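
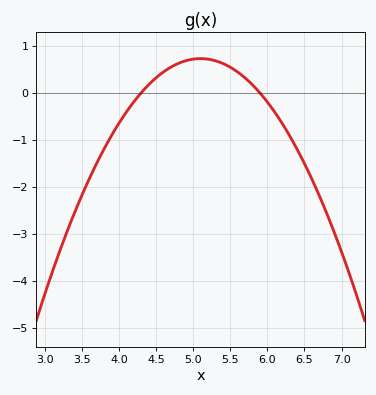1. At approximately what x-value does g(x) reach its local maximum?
5.1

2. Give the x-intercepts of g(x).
4.3, 5.9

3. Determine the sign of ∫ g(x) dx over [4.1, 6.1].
positive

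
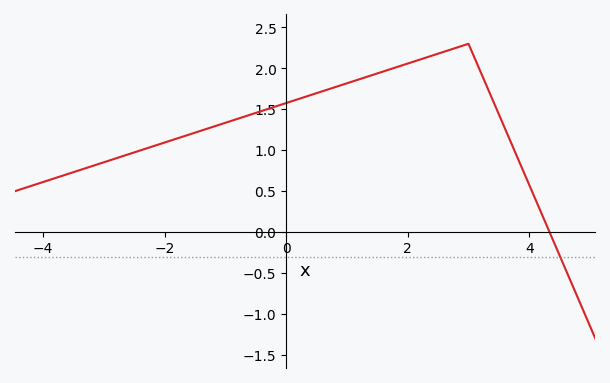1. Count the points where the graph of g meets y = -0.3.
1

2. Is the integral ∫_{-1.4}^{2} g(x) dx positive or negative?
positive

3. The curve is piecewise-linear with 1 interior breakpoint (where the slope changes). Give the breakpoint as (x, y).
(3, 2.3)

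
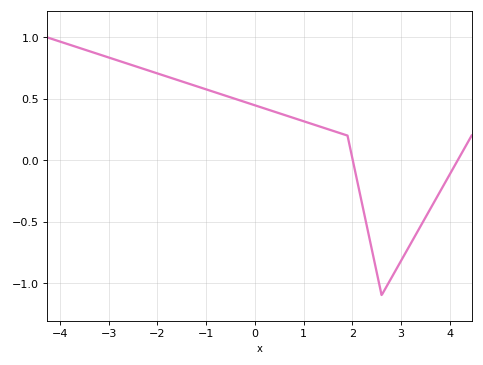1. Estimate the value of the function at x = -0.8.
0.55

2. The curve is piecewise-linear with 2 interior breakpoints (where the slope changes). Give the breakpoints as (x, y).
(1.9, 0.2); (2.6, -1.1)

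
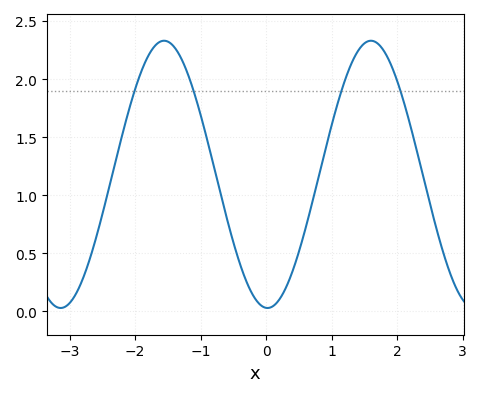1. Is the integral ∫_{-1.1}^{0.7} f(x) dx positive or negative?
positive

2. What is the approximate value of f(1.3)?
2.15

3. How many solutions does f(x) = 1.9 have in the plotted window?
4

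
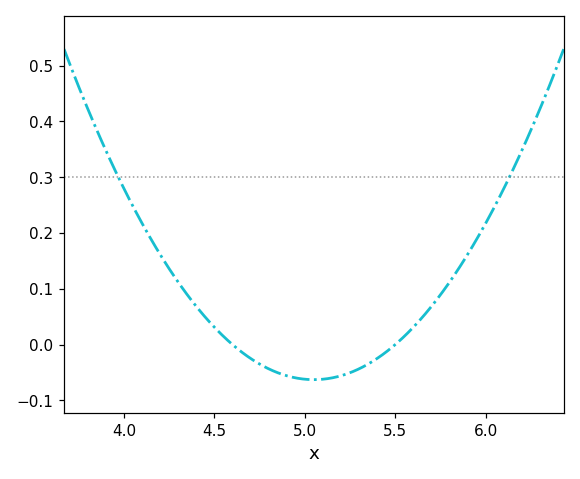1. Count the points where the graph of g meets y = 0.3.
2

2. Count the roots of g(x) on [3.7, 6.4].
2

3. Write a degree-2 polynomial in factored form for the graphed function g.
y = 0.31(x - 4.6)(x - 5.5)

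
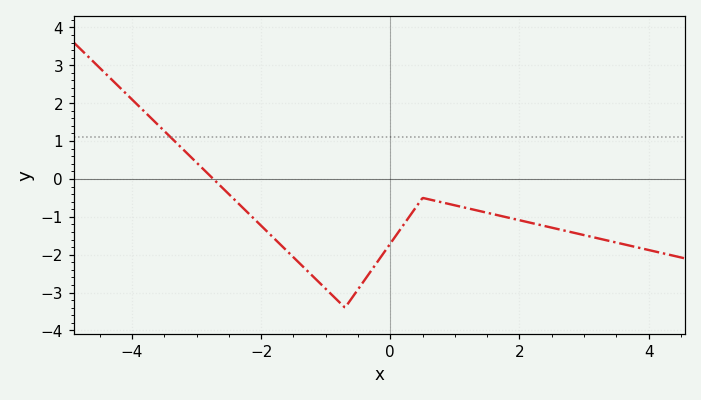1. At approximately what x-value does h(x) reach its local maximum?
0.503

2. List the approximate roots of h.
-2.74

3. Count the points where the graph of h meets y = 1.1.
1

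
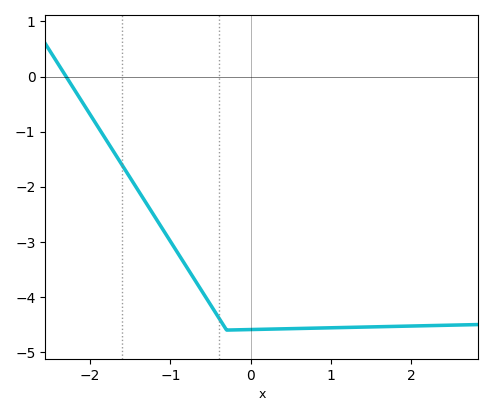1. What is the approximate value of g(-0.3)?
-4.6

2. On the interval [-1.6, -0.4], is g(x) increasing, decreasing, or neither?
decreasing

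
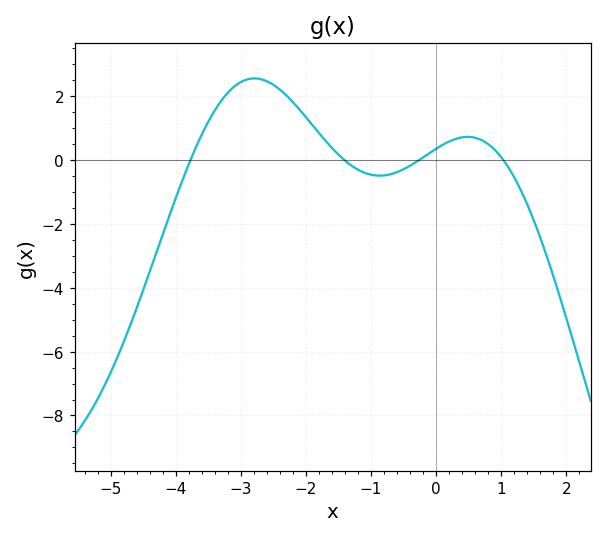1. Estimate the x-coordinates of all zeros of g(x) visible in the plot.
-3.8, -1.4, -0.2, 1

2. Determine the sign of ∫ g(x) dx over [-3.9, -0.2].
positive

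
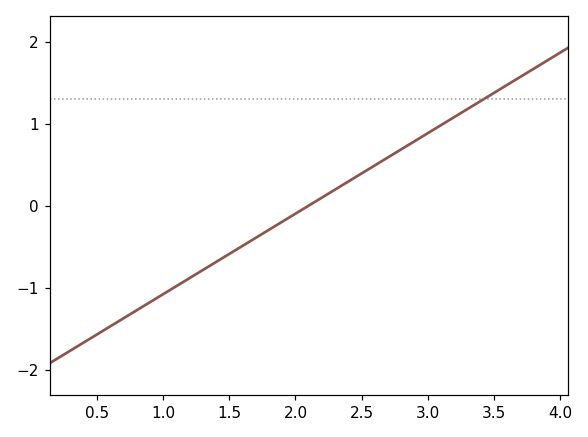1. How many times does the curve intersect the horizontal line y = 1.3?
1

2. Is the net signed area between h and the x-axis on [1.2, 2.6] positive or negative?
negative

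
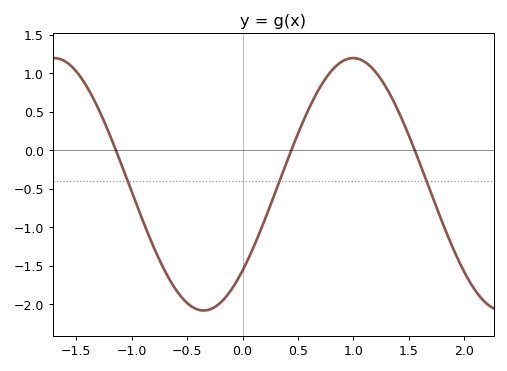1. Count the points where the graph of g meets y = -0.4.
3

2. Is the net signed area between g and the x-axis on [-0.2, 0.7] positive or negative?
negative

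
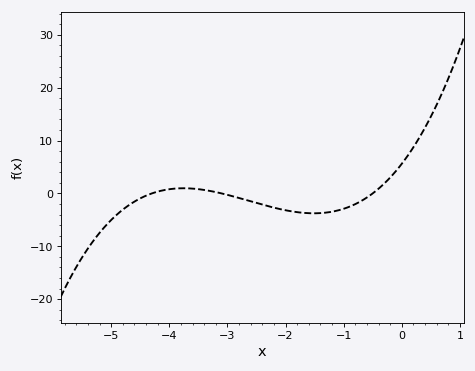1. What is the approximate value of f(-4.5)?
-1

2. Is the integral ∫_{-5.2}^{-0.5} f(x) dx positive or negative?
negative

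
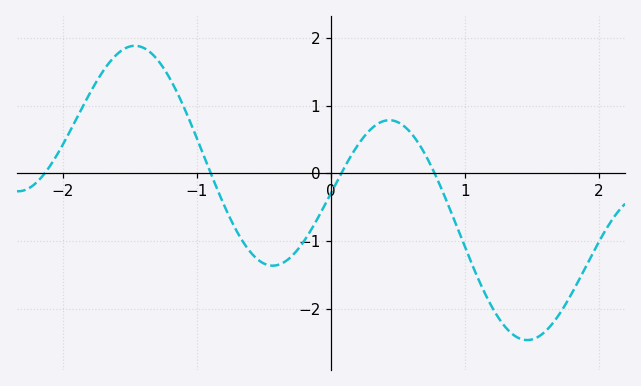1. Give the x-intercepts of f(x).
-2.1, -0.9, 0.1, 0.8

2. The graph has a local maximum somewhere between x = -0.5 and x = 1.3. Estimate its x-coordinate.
0.4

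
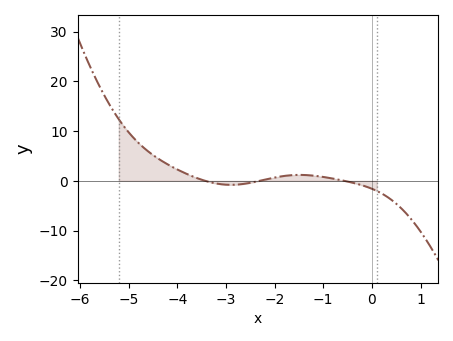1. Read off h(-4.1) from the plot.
3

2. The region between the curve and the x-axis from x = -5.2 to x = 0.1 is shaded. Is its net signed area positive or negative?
positive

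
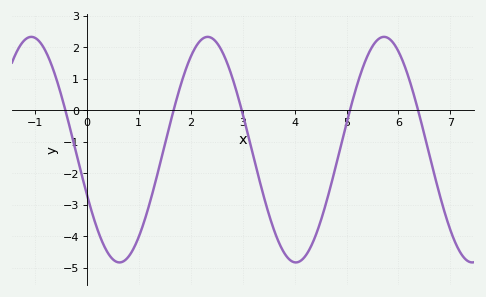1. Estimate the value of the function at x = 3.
-0.11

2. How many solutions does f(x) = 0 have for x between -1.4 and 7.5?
5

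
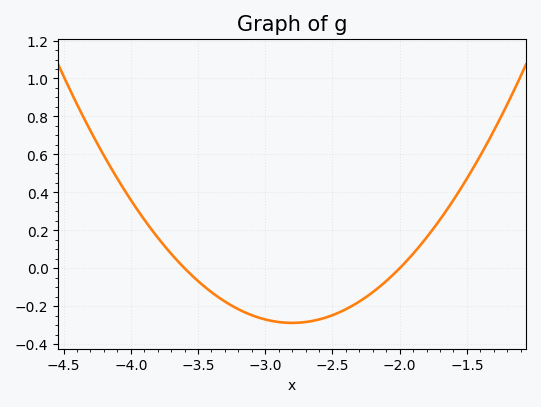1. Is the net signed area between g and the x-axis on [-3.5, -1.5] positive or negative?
negative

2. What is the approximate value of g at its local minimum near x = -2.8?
-0.28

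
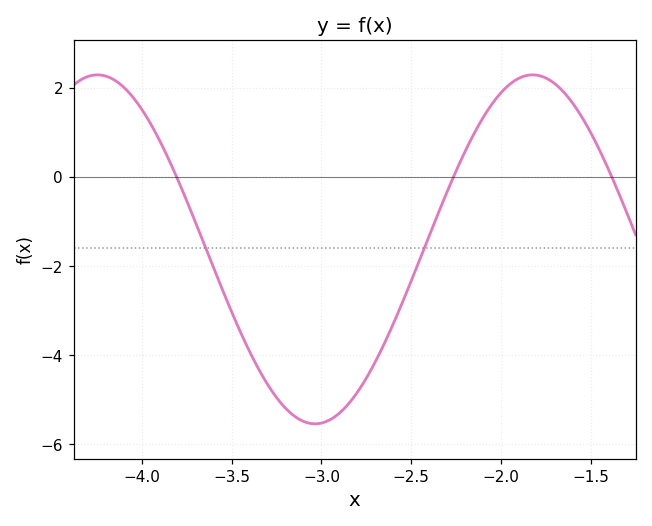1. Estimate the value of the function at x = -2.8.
-4.8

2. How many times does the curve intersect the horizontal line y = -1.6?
2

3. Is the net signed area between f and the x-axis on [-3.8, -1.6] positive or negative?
negative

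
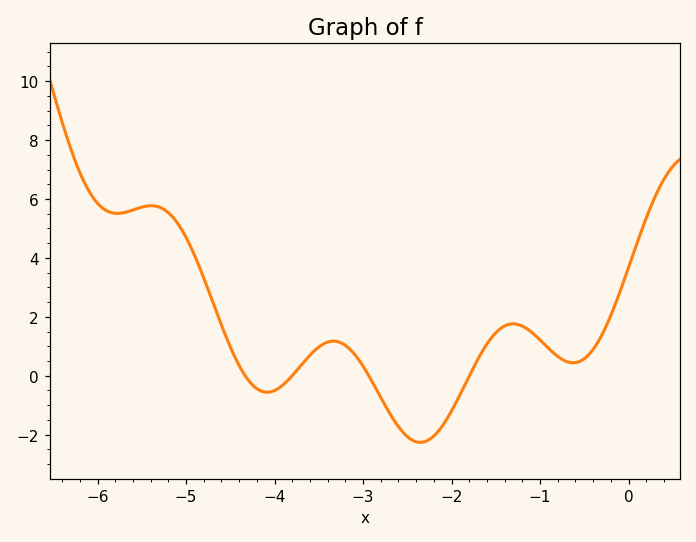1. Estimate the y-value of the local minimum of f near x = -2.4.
-2.2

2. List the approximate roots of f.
-4.3, -3.8, -2.9, -1.8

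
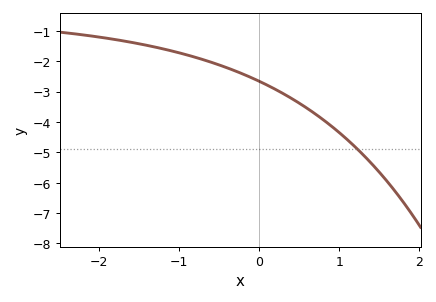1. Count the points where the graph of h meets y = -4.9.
1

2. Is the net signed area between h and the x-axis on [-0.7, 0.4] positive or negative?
negative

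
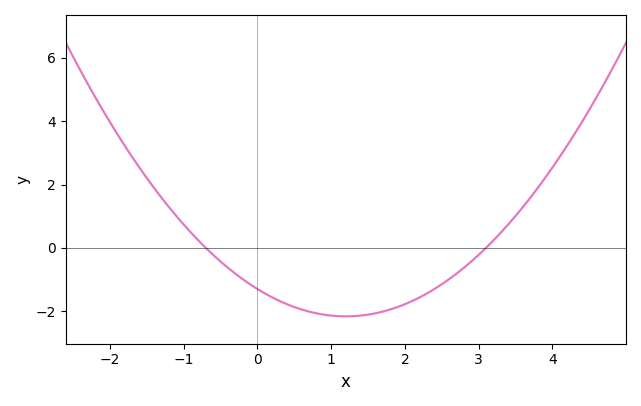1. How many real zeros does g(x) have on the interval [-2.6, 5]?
2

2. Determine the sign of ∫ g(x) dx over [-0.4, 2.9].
negative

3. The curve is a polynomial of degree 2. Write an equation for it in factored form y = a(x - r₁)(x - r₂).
y = 0.6(x + 0.7)(x - 3.1)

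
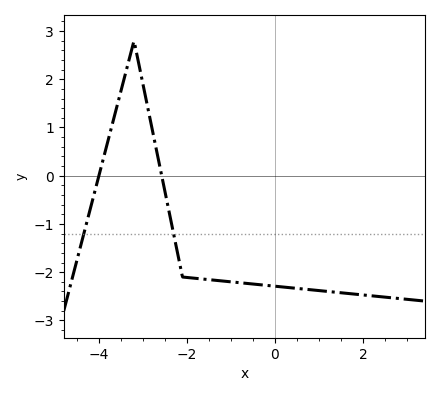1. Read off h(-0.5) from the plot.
-2.2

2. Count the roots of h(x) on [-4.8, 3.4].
2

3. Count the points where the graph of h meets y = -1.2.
2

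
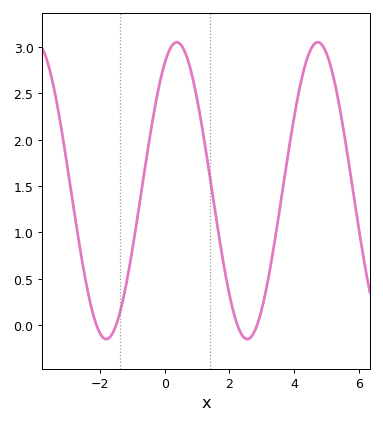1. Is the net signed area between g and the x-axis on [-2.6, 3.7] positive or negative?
positive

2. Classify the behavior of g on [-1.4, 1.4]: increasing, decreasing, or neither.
neither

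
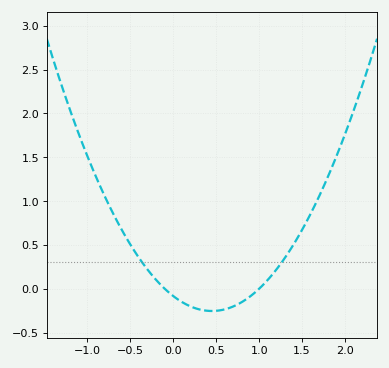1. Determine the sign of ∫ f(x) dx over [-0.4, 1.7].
positive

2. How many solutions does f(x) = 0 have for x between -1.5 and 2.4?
2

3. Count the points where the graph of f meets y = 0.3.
2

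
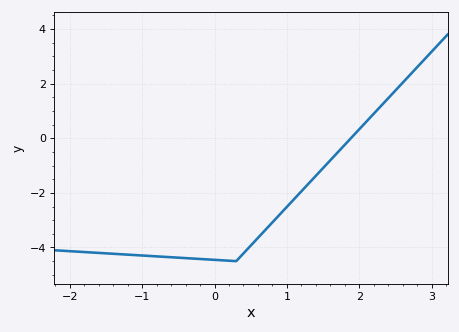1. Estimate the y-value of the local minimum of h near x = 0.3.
-4.4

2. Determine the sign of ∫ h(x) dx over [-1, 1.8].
negative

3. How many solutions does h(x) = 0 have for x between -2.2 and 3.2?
1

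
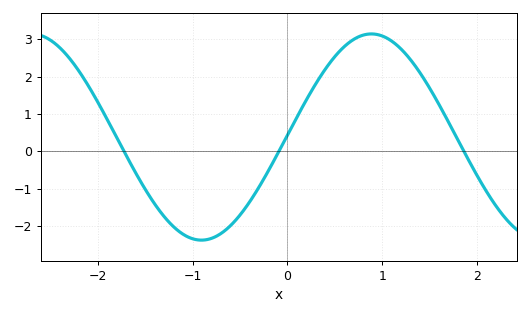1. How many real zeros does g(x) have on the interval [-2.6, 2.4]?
3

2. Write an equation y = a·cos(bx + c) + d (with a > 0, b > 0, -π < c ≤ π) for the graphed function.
y = 2.76cos(1.75x - 1.55) + 0.38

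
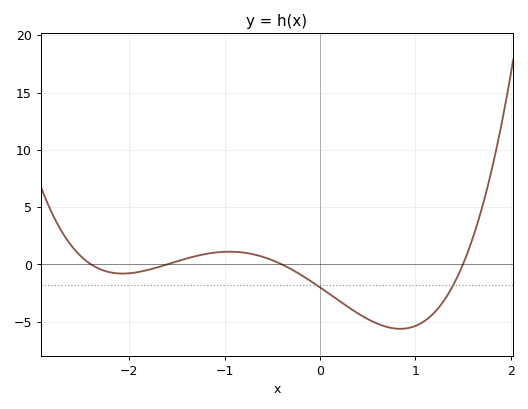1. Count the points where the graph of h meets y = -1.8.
2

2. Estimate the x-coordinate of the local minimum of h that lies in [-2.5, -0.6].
-2.07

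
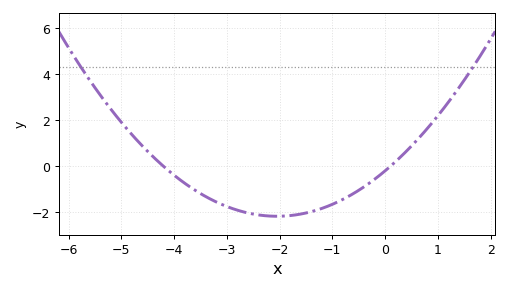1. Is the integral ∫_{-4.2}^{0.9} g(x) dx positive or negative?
negative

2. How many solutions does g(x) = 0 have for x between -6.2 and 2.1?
2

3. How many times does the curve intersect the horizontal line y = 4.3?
2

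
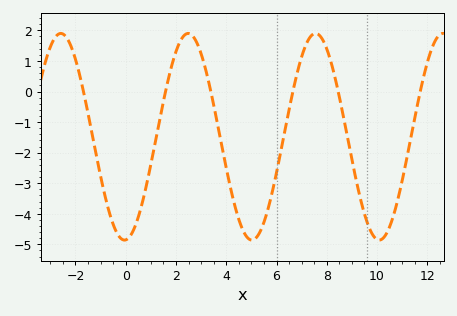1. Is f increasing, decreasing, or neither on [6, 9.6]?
neither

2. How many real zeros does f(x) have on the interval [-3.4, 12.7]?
6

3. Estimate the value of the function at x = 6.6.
-0.2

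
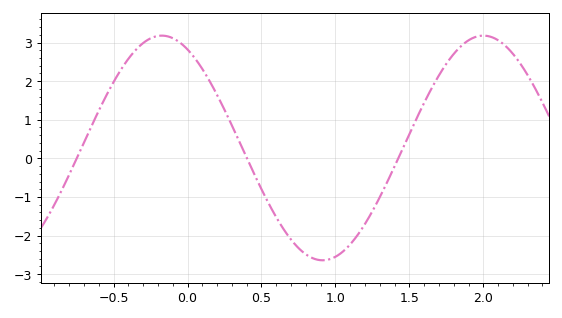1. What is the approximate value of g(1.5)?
0.631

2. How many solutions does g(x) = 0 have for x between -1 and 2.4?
3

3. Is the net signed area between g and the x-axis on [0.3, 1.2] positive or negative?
negative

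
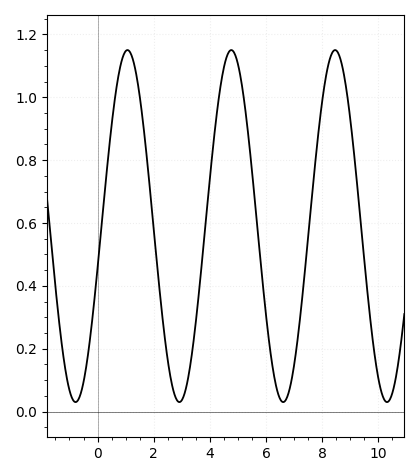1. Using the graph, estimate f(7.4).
0.464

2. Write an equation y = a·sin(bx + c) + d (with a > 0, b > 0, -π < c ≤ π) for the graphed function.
y = 0.56sin(1.7x - 0.24) + 0.59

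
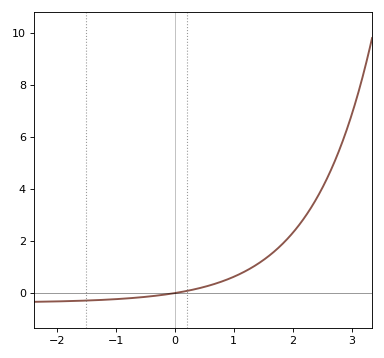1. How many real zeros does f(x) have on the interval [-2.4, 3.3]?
1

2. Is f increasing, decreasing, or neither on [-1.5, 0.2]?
increasing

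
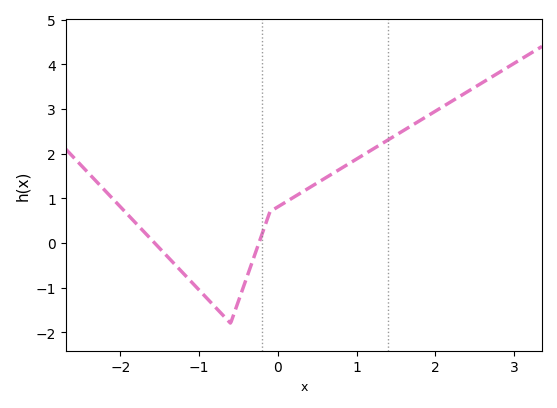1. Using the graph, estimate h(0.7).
1.6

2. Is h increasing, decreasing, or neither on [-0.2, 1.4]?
increasing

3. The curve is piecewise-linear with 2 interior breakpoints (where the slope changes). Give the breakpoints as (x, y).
(-0.6, -1.8); (-0.1, 0.7)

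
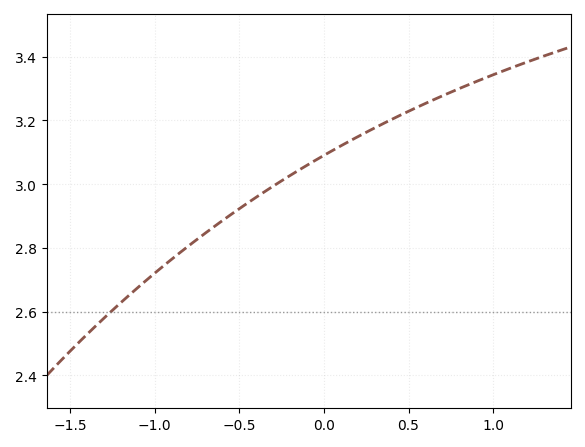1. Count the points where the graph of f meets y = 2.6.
1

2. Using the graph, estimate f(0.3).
3.18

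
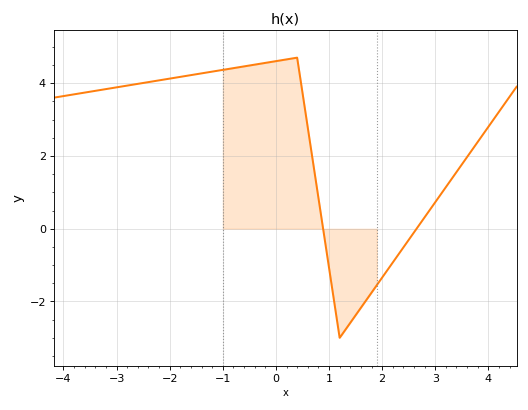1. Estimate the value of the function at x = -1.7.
4.2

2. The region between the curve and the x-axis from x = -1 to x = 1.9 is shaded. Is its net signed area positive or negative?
positive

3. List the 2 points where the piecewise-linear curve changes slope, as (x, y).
(0.4, 4.7); (1.2, -3)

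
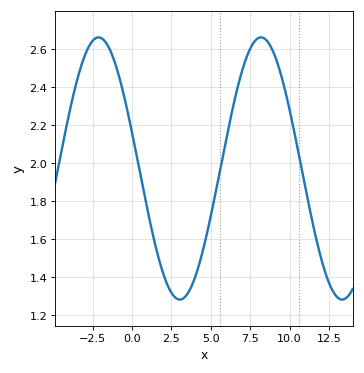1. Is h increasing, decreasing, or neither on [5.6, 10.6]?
neither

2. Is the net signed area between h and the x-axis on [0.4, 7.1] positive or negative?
positive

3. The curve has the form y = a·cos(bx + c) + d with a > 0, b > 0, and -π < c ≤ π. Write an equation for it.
y = 0.69cos(0.61x + 1.3) + 1.97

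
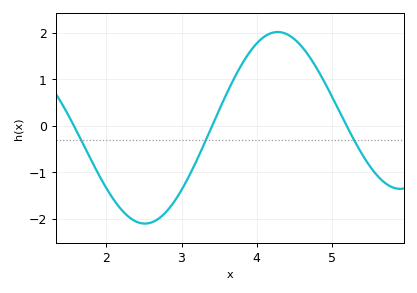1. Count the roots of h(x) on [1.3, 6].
3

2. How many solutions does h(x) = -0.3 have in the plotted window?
3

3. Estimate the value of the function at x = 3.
-1.4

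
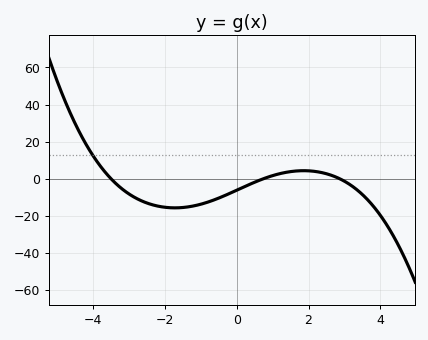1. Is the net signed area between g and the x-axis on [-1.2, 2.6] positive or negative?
negative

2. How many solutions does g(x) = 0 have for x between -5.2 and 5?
3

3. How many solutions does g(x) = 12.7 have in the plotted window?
1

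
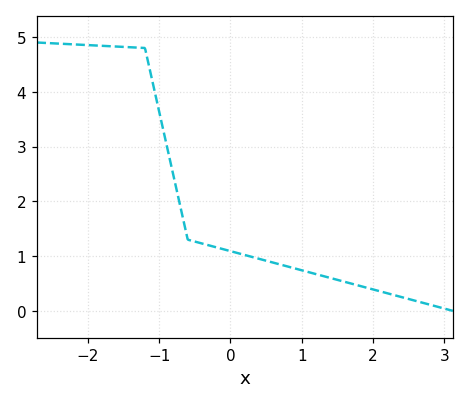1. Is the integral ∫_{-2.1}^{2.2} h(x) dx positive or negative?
positive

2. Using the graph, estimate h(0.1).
1.06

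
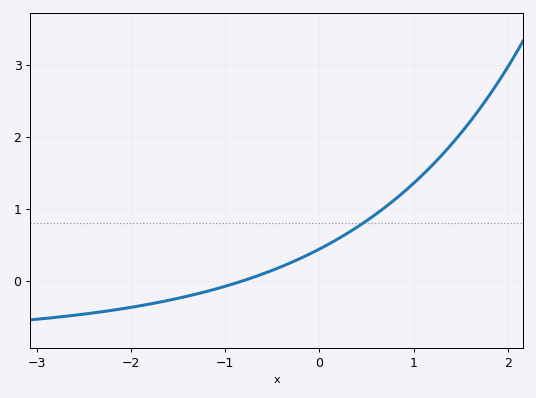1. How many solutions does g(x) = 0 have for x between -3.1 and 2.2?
1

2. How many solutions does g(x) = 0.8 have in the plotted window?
1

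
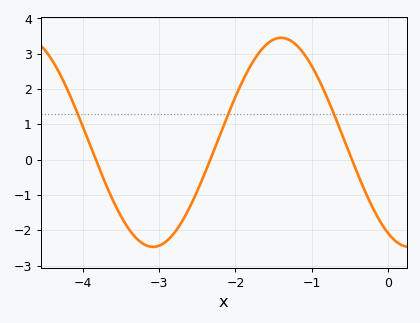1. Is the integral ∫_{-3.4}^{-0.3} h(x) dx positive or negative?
positive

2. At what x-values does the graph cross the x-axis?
-3.83, -2.33, -0.472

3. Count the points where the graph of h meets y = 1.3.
3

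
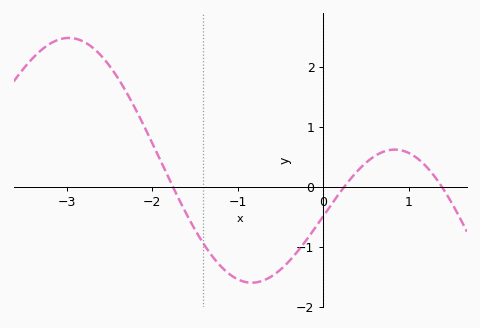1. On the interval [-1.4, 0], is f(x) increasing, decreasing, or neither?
neither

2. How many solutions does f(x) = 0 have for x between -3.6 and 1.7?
3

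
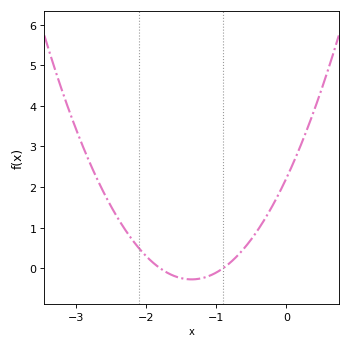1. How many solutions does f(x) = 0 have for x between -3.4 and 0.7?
2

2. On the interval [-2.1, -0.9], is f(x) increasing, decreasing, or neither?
neither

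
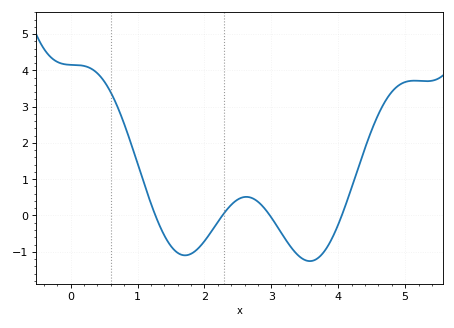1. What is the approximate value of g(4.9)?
3.58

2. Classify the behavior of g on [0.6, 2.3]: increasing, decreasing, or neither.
neither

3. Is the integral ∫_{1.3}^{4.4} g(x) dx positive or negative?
negative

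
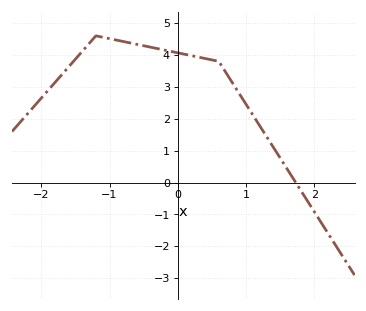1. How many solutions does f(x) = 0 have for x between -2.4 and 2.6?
1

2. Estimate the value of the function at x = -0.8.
4.4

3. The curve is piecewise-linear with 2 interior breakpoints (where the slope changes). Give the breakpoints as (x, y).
(-1.2, 4.6); (0.6, 3.8)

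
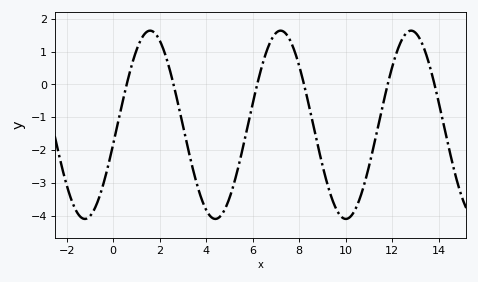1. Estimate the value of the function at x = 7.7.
1.2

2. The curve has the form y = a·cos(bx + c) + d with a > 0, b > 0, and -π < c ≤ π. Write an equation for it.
y = 2.87cos(1.12x - 1.78) - 1.23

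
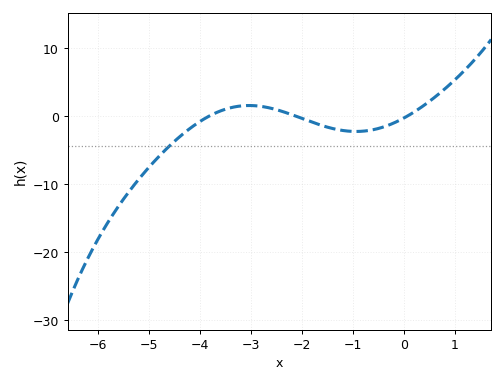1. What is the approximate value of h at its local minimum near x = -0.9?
-2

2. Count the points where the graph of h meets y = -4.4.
1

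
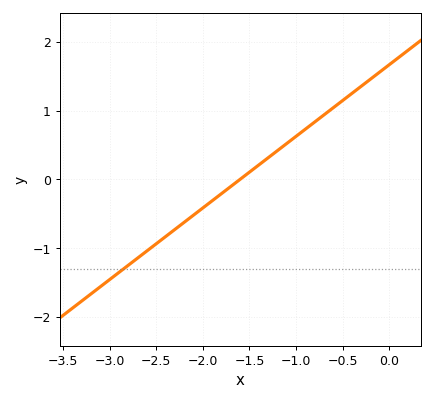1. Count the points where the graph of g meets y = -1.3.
1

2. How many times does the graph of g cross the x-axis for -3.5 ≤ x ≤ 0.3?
1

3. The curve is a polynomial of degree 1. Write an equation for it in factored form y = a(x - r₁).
y = 1.04(x + 1.6)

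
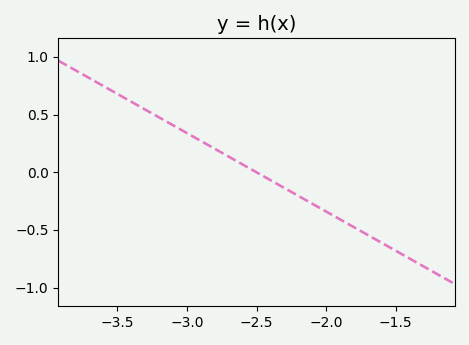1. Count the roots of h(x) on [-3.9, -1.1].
1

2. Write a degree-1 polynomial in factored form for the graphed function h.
y = -0.68(x + 2.5)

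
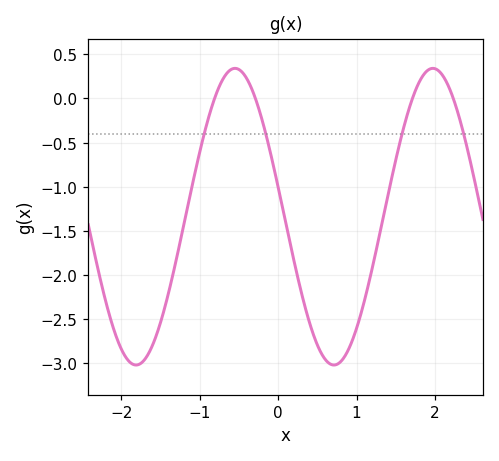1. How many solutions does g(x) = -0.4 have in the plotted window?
4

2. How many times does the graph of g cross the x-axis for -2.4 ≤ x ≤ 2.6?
4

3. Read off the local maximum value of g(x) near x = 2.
0.35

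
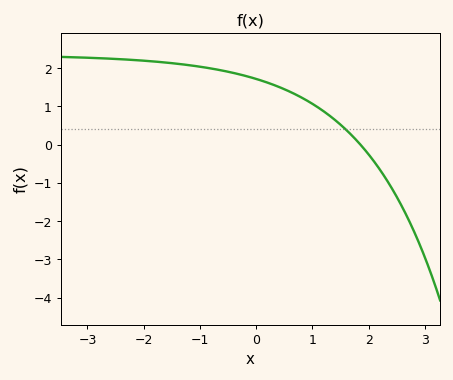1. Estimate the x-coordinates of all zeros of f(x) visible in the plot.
1.9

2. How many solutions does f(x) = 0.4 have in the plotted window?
1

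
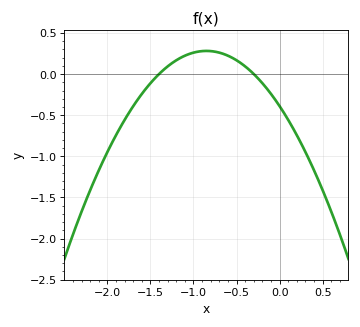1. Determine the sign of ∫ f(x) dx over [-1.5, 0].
positive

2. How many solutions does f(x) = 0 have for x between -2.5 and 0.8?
2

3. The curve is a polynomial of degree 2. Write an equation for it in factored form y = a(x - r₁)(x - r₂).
y = -0.93(x + 1.4)(x + 0.3)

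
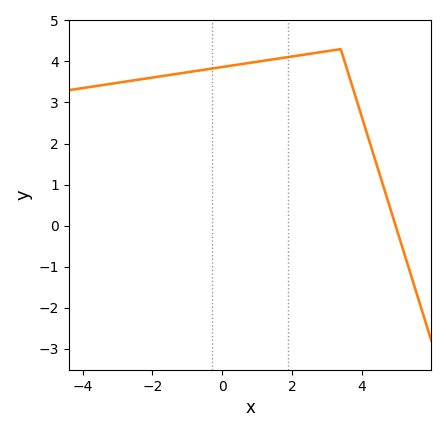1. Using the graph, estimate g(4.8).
0.5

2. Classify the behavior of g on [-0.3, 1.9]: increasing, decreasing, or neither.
increasing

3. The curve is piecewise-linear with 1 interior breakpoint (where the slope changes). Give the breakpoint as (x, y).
(3.4, 4.3)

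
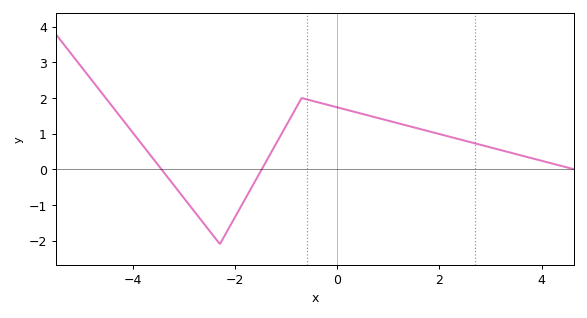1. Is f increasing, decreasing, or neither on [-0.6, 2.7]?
decreasing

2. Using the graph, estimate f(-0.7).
2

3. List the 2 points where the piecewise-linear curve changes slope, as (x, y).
(-2.3, -2.1); (-0.7, 2)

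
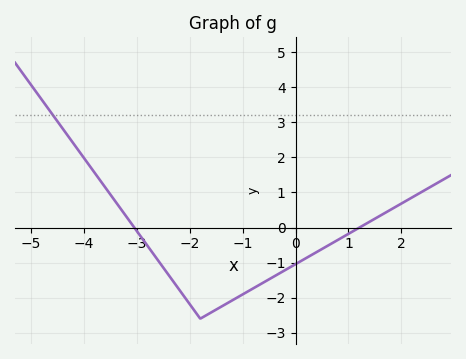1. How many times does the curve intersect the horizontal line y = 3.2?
1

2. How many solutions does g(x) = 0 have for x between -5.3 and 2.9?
2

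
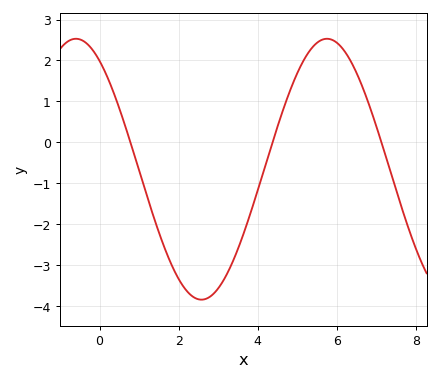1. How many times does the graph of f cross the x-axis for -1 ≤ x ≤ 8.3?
3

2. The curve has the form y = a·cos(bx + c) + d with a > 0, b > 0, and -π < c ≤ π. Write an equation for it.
y = 3.19cos(0.99x + 0.59) - 0.66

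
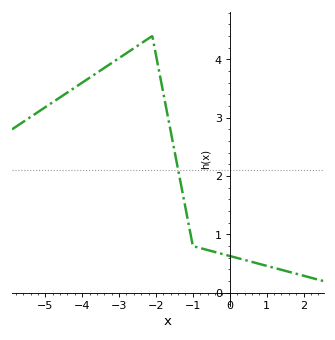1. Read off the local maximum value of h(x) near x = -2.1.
4.4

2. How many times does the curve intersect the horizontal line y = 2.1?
1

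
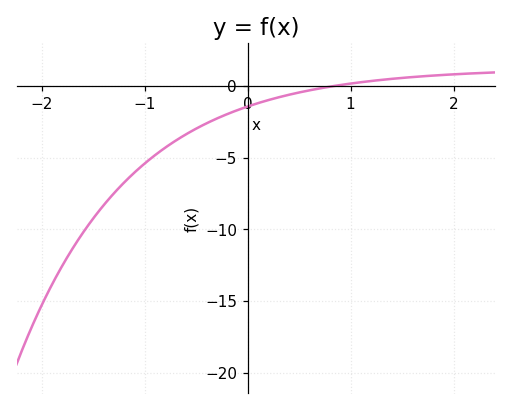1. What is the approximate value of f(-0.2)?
-1.96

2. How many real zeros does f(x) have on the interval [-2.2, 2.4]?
1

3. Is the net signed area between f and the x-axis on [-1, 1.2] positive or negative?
negative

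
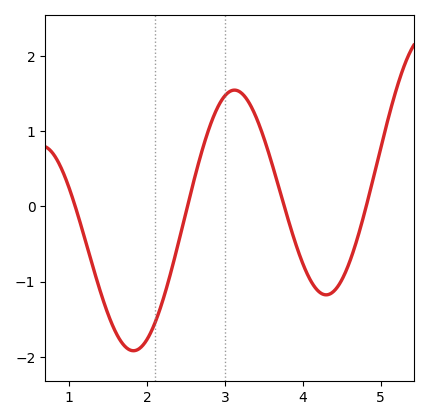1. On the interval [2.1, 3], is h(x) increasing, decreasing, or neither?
increasing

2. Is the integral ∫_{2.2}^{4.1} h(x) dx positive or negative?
positive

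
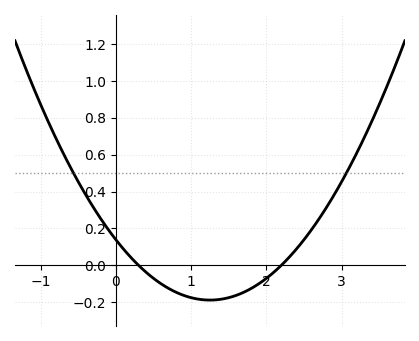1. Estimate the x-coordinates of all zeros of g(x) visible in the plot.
0.3, 2.2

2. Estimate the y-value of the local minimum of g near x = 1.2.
-0.18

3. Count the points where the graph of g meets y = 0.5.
2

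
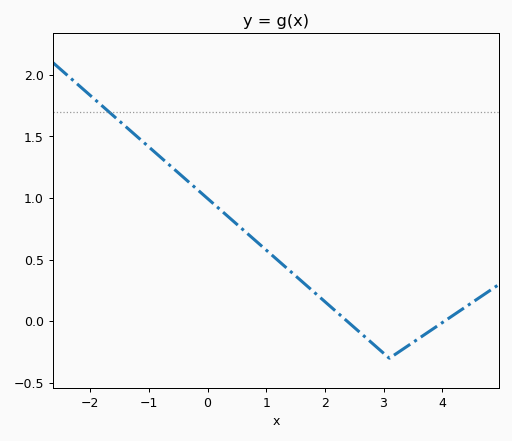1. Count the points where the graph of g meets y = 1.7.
1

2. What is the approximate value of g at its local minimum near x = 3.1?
-0.3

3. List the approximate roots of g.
2.4, 4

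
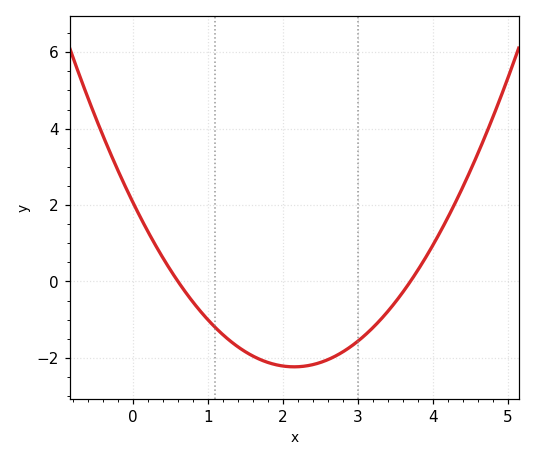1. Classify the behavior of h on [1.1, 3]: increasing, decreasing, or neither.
neither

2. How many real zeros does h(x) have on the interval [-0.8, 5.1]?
2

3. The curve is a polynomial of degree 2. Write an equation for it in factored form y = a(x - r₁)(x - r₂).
y = 0.93(x - 0.6)(x - 3.7)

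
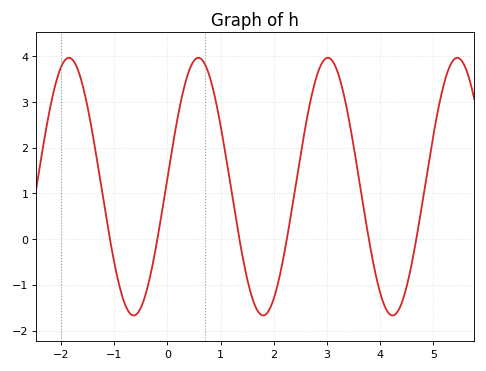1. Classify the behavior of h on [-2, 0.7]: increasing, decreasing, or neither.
neither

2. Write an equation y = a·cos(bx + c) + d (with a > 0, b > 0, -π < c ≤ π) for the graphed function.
y = 2.82cos(2.58x - 1.5) + 1.15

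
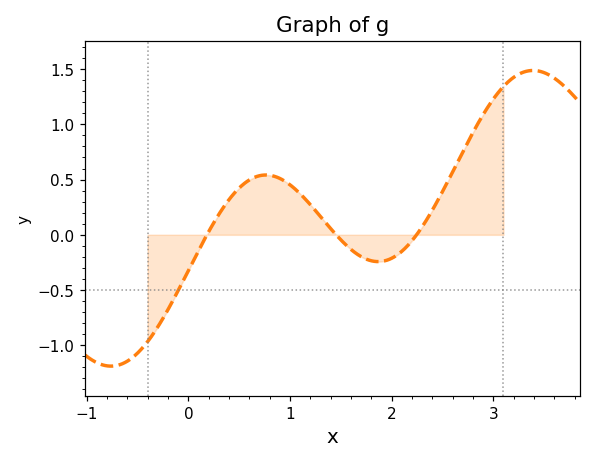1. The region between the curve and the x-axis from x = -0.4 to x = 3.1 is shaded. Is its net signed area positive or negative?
positive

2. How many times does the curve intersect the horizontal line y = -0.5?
1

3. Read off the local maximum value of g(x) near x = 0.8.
0.541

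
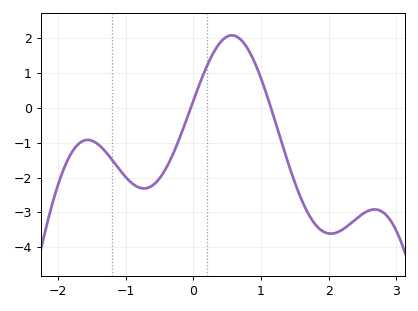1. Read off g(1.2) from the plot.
-0.3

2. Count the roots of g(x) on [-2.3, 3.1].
2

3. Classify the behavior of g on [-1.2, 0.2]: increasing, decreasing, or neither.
neither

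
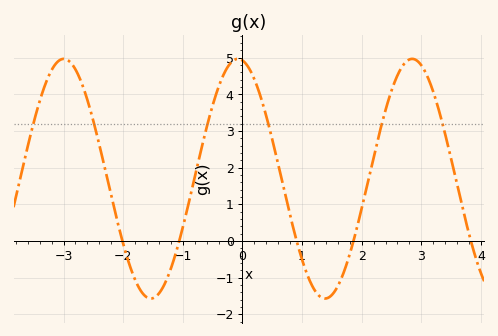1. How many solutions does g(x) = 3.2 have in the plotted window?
6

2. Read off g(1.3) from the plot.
-1.5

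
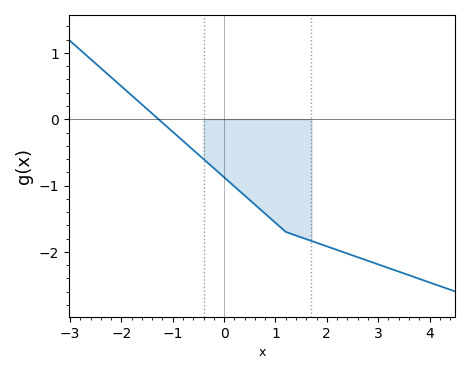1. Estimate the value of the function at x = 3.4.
-2.3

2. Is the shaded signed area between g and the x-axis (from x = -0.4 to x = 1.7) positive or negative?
negative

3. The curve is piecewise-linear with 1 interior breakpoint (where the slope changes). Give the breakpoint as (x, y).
(1.2, -1.7)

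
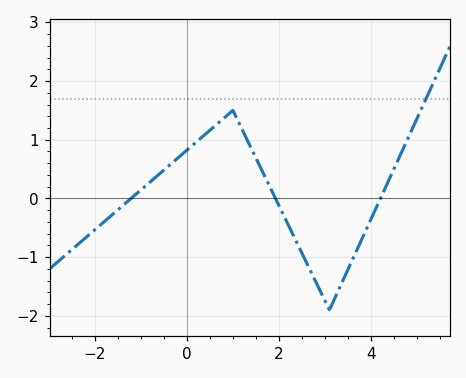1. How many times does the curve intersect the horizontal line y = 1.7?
1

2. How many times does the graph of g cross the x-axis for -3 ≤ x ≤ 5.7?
3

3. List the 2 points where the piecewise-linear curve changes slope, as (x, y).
(1, 1.5); (3.1, -1.9)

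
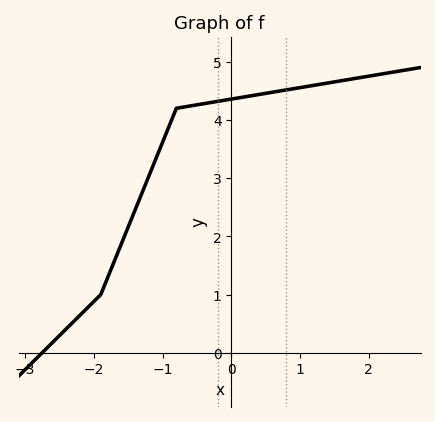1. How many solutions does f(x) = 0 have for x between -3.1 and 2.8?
1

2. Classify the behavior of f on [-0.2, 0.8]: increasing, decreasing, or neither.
increasing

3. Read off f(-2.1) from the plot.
0.766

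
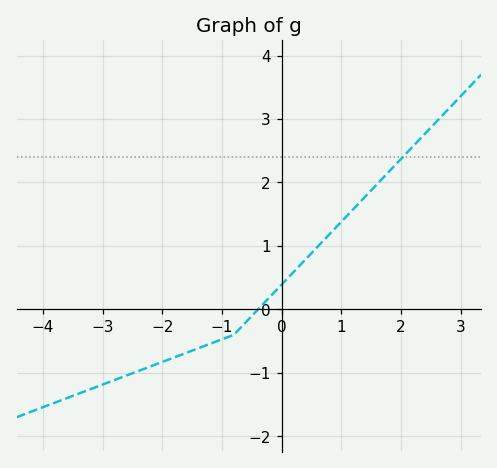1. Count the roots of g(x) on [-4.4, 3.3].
1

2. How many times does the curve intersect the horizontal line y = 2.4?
1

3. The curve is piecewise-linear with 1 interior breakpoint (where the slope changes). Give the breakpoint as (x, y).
(-0.8, -0.4)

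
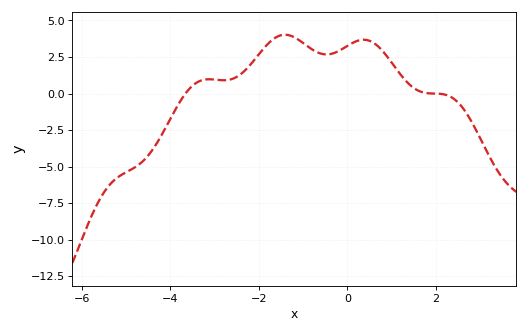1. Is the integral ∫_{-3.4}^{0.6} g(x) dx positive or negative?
positive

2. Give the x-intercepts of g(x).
-3.6, 2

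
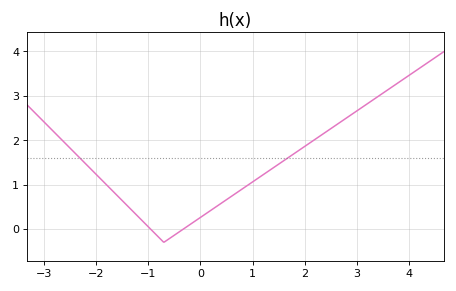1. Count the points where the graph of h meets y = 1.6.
2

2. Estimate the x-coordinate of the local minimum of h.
-0.701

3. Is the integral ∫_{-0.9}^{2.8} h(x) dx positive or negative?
positive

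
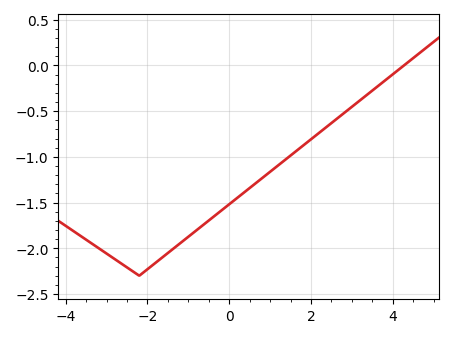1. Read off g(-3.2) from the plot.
-2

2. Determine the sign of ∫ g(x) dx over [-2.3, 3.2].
negative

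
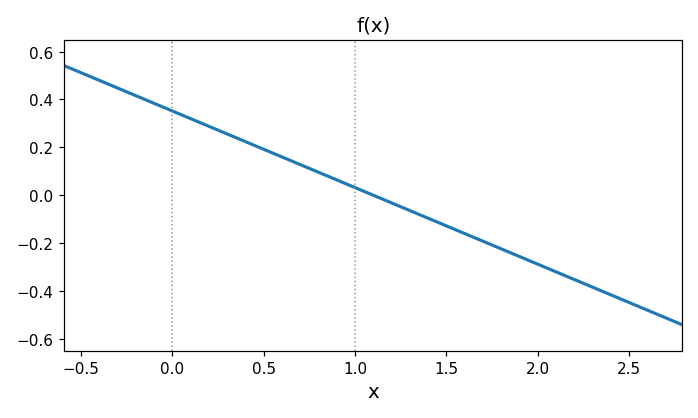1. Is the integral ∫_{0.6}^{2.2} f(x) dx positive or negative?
negative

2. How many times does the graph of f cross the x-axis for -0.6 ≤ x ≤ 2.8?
1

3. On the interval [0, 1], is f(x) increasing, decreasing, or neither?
decreasing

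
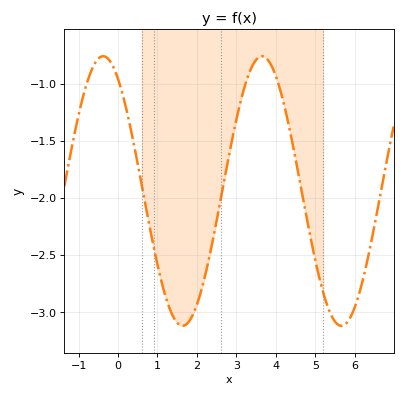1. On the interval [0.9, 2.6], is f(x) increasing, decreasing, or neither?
neither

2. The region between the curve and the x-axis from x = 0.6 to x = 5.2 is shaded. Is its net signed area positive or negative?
negative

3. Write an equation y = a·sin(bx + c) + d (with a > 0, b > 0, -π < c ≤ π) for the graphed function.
y = 1.18sin(1.6x + 2.2) - 1.94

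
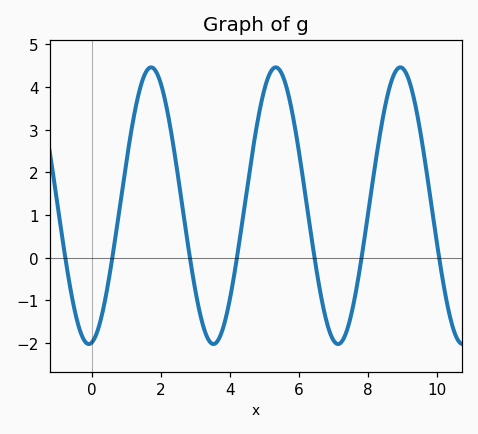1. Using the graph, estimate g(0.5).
-0.5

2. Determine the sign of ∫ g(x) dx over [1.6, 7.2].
positive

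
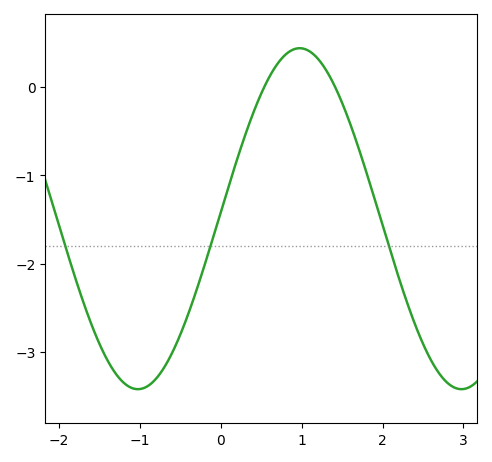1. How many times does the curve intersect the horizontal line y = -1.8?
3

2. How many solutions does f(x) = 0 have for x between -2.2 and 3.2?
2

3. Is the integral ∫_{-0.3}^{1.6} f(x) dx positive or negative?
negative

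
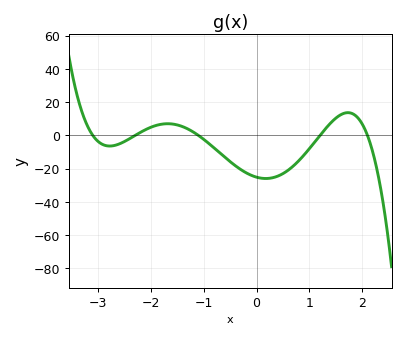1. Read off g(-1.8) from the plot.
6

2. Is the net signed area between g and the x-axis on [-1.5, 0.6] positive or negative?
negative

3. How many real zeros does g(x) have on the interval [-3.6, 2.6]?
5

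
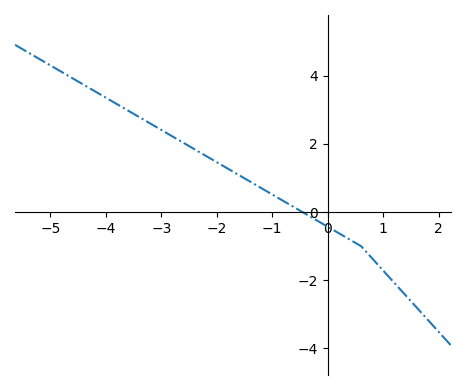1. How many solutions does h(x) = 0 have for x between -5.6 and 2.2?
1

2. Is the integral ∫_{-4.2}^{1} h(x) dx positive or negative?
positive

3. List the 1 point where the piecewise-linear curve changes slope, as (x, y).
(0.6, -1)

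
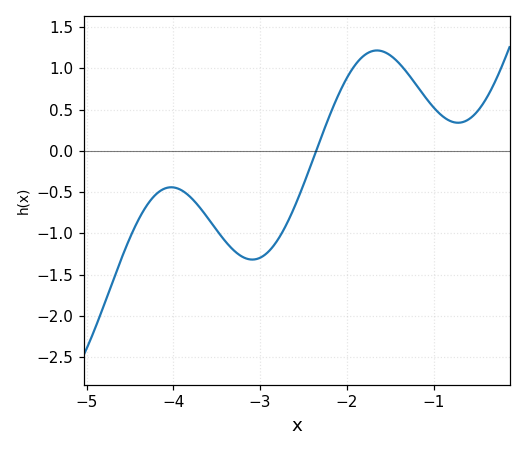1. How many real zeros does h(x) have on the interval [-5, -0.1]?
1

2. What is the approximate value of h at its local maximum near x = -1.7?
1.22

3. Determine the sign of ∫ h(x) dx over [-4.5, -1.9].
negative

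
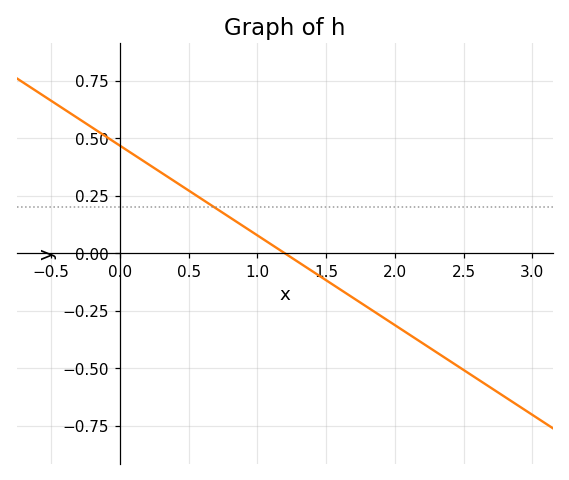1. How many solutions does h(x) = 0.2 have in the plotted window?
1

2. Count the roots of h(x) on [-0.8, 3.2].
1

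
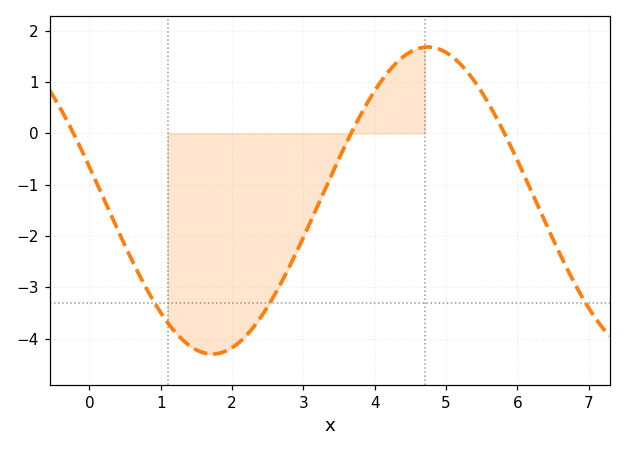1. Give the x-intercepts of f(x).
-0.223, 3.67, 5.82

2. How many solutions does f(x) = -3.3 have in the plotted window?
3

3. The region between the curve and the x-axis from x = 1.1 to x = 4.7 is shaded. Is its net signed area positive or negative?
negative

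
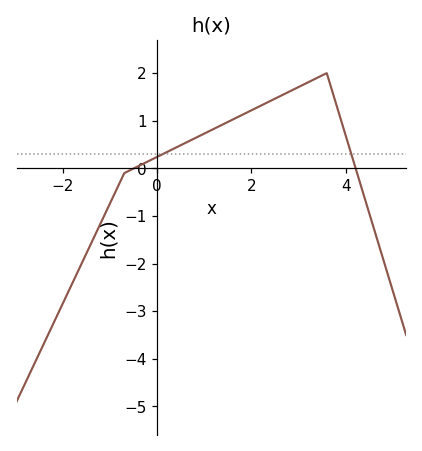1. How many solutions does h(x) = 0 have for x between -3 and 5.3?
2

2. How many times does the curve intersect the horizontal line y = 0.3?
2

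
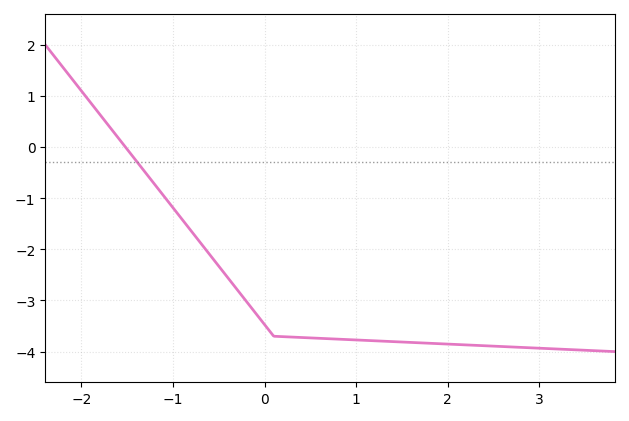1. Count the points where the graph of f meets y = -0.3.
1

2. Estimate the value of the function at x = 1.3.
-3.8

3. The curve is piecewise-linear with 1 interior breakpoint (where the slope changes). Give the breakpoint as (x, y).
(0.1, -3.7)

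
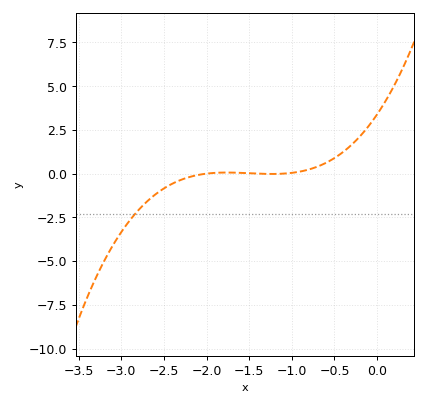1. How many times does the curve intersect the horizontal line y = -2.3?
1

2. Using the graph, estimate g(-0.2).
2.2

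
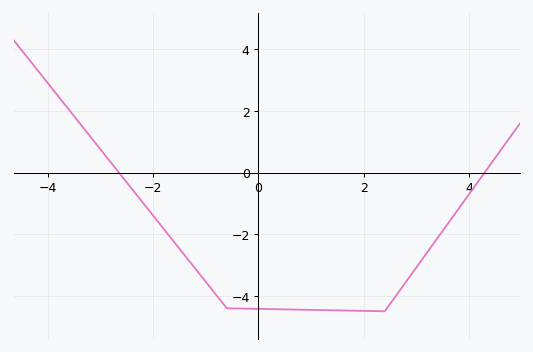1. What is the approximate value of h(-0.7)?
-4.2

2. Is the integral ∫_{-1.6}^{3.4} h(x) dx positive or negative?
negative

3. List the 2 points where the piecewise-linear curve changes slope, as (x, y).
(-0.6, -4.4); (2.4, -4.5)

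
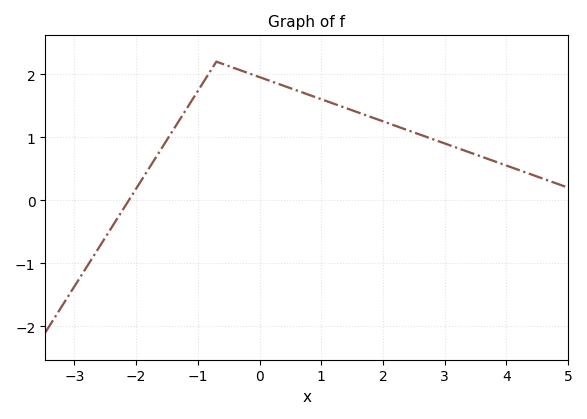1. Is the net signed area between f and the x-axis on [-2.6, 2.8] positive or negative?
positive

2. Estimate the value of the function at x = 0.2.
1.88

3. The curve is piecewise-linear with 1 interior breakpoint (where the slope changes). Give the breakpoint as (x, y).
(-0.7, 2.2)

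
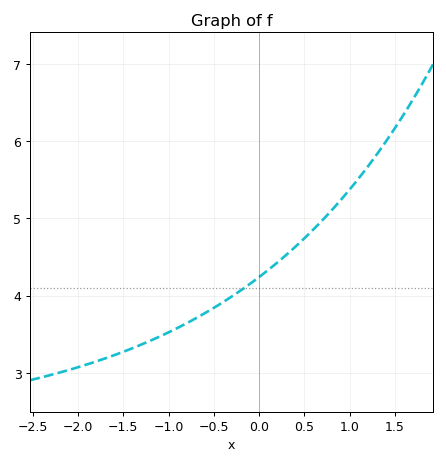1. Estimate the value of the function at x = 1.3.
5.83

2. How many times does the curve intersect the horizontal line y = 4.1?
1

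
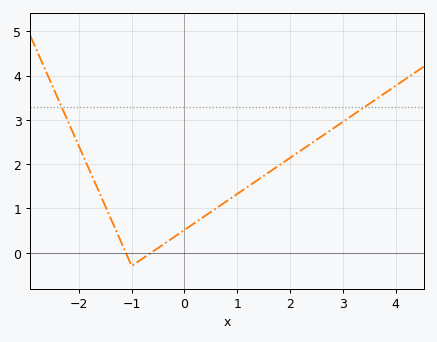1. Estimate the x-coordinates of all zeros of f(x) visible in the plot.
-1.11, -0.631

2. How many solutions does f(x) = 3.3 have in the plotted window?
2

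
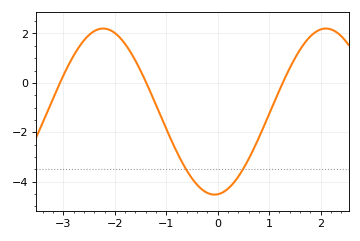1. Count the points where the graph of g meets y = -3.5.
2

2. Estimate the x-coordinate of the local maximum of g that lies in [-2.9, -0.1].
-2.2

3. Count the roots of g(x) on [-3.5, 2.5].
3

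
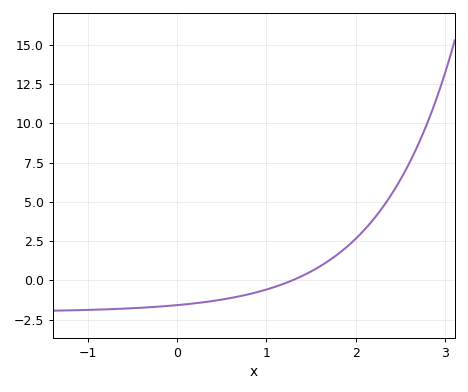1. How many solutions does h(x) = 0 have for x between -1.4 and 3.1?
1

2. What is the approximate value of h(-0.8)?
-1.8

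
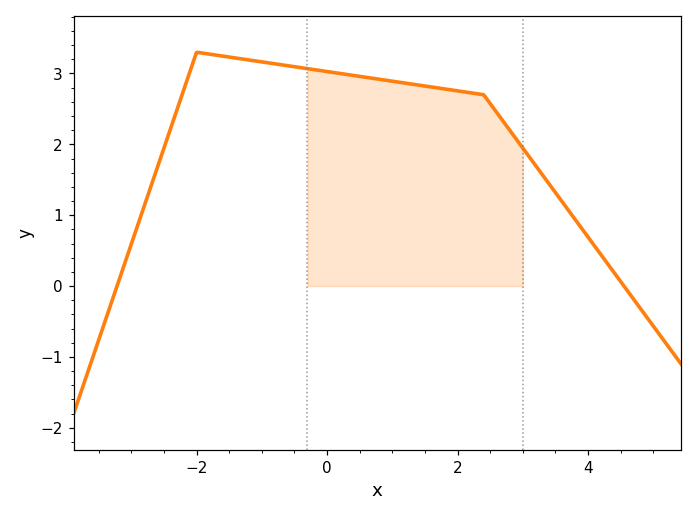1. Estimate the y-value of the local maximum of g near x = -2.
3.3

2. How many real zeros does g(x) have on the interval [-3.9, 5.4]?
2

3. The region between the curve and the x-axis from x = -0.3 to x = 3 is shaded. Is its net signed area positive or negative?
positive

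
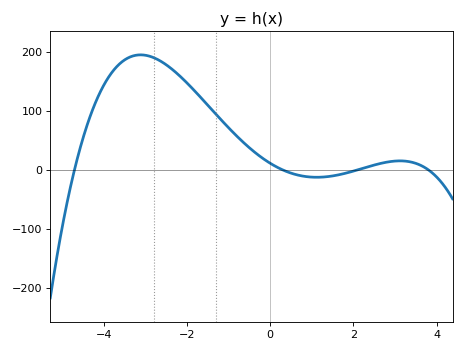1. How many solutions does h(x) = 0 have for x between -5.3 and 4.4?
4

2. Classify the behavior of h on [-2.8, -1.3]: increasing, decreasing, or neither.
decreasing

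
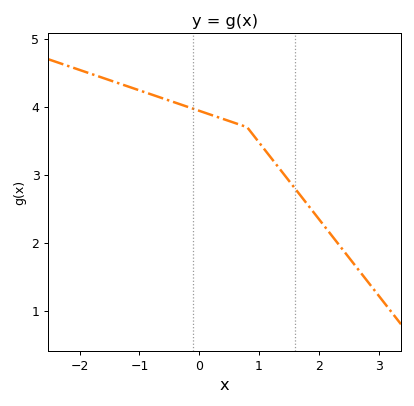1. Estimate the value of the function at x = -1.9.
4.51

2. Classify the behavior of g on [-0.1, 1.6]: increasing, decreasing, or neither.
decreasing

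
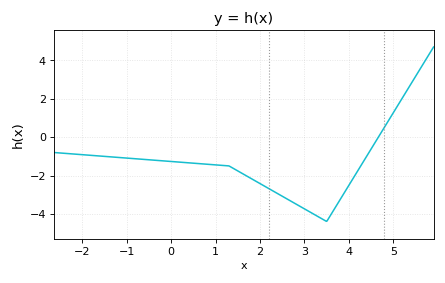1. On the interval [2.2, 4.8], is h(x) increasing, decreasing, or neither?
neither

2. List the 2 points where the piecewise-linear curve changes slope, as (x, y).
(1.3, -1.5); (3.5, -4.4)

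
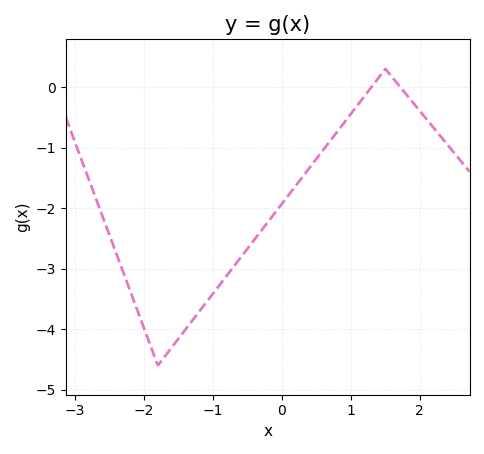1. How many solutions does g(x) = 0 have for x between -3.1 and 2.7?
2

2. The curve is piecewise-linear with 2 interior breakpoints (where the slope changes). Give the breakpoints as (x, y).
(-1.8, -4.6); (1.5, 0.3)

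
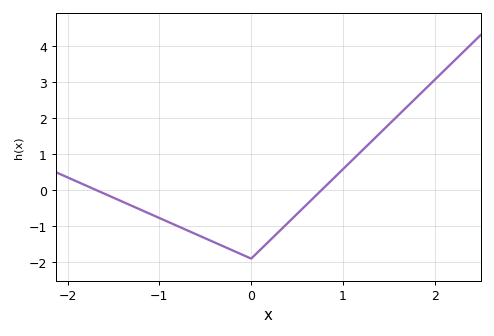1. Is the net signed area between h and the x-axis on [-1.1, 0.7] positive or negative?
negative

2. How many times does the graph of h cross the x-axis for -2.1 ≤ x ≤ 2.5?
2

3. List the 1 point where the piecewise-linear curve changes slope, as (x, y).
(0, -1.9)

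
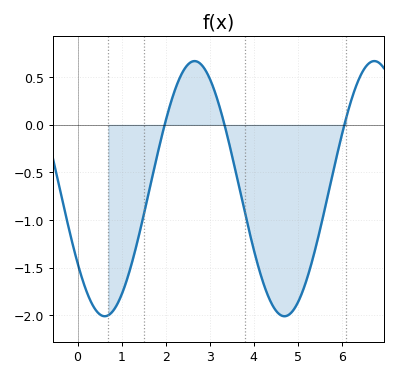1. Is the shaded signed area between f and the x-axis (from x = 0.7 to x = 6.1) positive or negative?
negative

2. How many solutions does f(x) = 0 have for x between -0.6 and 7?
3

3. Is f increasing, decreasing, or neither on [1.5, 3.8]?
neither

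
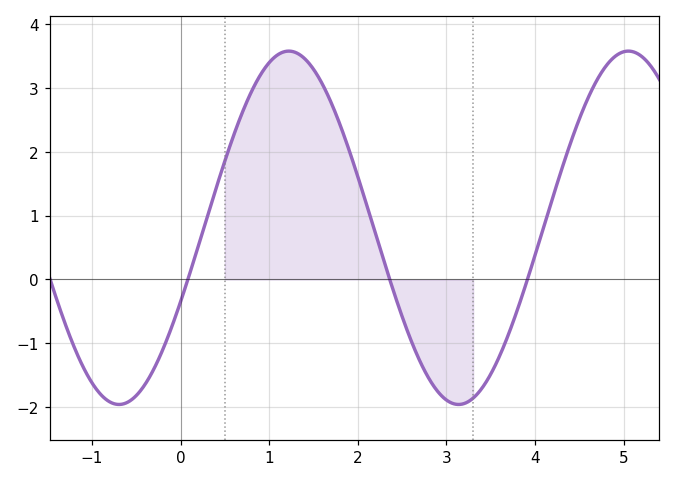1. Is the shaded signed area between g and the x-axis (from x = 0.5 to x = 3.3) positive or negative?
positive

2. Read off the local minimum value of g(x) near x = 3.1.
-2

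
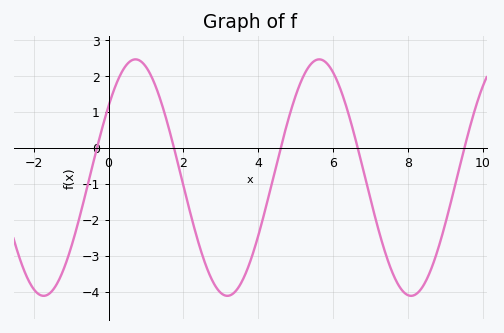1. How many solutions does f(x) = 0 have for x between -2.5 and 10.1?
5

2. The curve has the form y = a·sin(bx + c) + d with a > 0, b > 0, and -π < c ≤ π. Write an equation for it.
y = 3.29sin(1.28x + 0.652) - 0.82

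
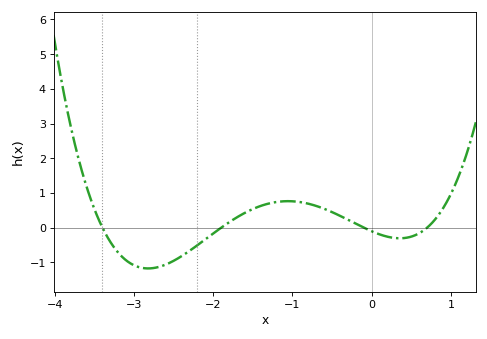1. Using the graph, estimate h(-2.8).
-1.17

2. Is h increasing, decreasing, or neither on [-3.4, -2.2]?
neither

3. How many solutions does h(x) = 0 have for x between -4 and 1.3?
4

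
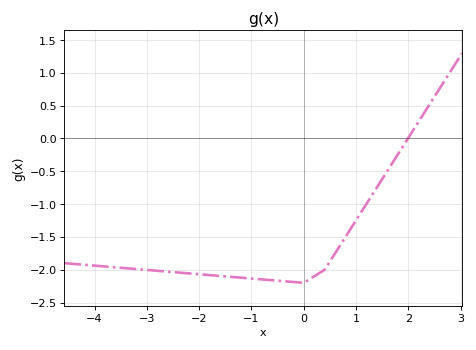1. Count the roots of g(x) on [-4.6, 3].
1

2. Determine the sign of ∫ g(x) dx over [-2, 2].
negative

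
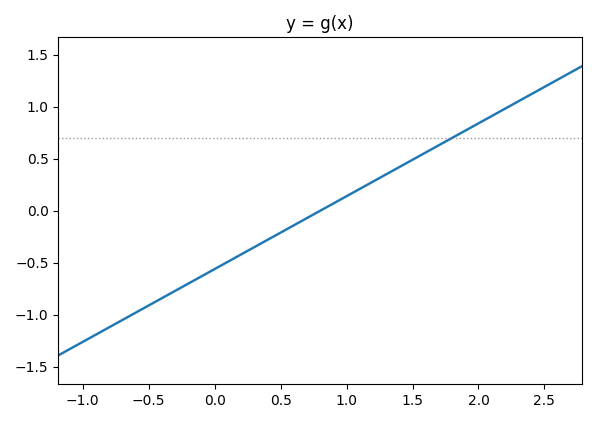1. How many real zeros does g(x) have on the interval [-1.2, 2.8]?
1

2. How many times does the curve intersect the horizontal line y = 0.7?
1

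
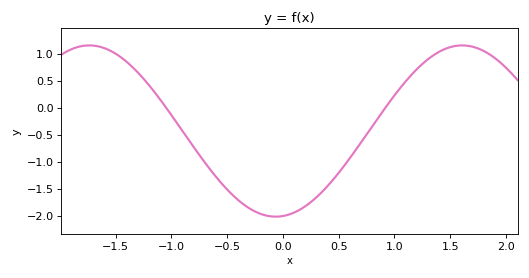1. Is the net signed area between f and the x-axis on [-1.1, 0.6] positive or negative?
negative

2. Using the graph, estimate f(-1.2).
0.422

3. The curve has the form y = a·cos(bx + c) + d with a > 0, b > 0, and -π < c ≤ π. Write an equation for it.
y = 1.59cos(1.88x - 3.02) - 0.43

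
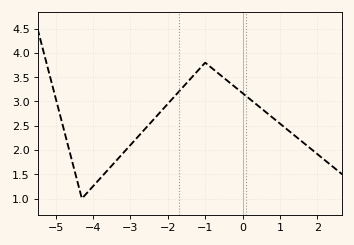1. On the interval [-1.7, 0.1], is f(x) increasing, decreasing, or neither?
neither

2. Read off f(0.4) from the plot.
2.92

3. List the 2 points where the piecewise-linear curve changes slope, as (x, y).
(-4.3, 1); (-1, 3.8)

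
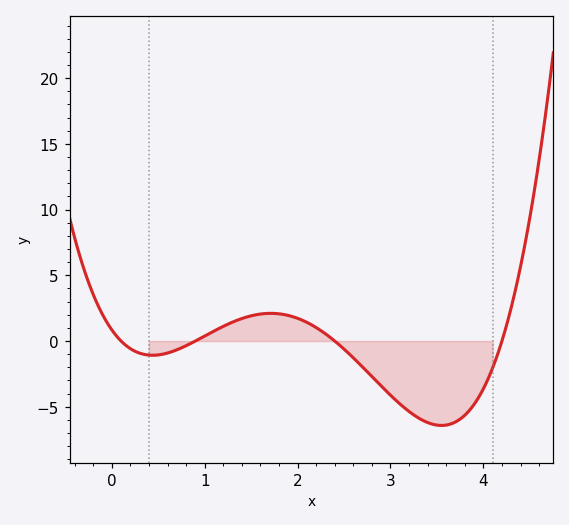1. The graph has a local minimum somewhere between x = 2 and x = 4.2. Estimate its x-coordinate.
3.6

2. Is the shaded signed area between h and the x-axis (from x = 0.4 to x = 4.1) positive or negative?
negative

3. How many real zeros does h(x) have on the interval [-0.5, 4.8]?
4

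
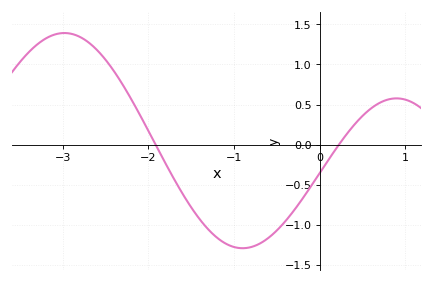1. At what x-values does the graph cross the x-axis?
-1.9, 0.2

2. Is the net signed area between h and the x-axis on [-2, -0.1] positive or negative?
negative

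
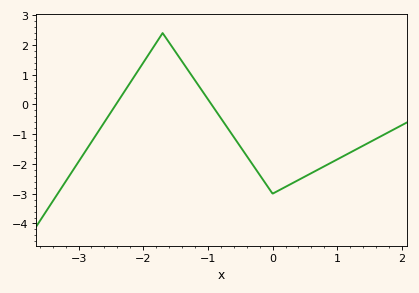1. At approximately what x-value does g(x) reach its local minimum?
0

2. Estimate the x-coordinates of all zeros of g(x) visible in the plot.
-2.42, -0.944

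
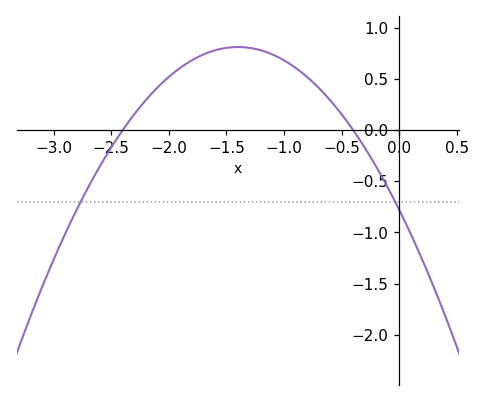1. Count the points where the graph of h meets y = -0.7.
2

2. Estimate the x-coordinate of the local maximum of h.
-1.4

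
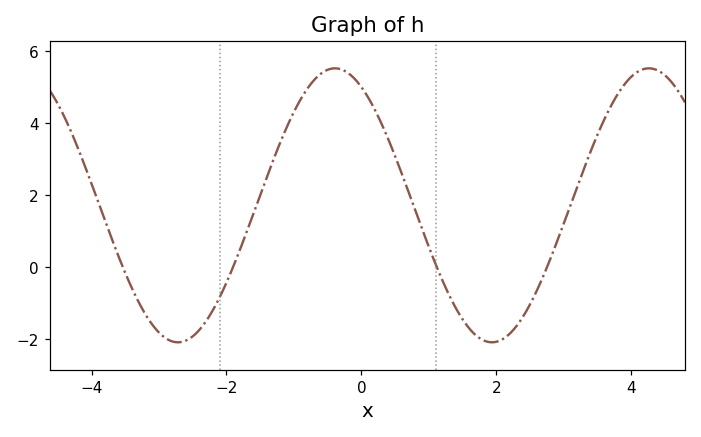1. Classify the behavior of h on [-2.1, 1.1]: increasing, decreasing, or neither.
neither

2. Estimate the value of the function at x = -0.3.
5.5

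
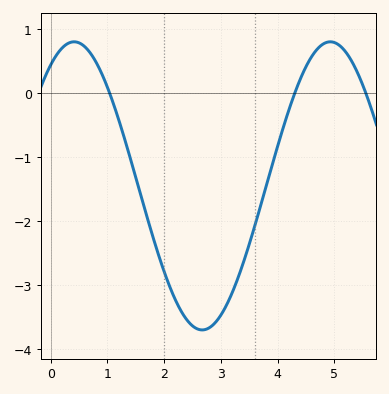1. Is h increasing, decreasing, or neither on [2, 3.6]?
neither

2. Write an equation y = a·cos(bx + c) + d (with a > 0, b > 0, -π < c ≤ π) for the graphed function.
y = 2.25cos(1.4x - 0.57) - 1.45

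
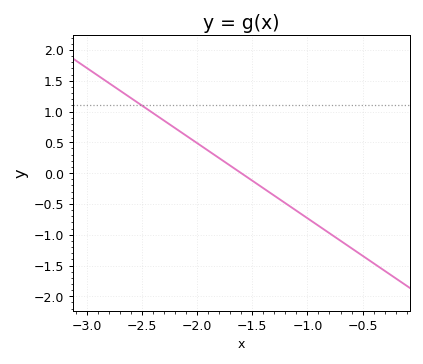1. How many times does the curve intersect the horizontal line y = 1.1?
1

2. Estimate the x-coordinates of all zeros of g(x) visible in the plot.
-1.6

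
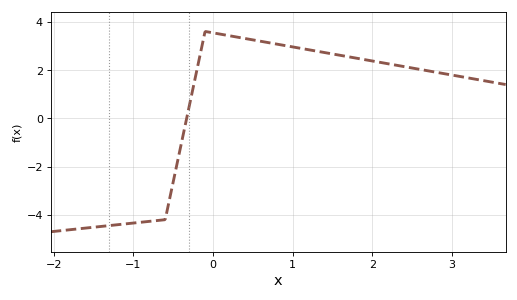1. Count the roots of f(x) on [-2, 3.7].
1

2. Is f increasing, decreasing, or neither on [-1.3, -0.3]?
increasing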